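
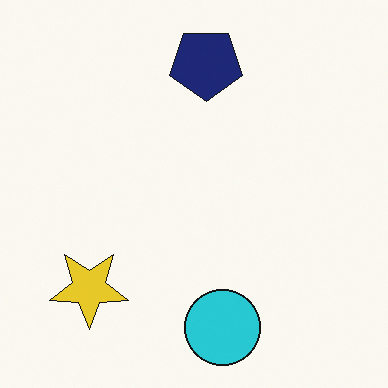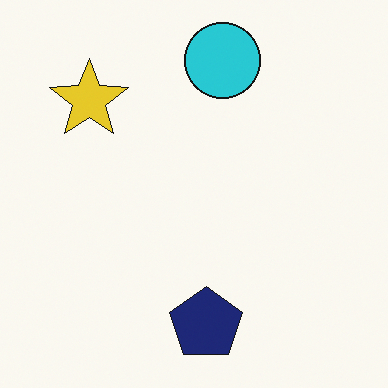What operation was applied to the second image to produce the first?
It was flipped vertically (top ↔ bottom).

The cyan circle is in the top of the second image and the bottom of the first — shapes on opposite sides of the horizontal midline have swapped in a mirror flip.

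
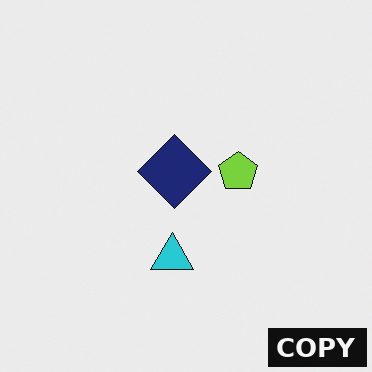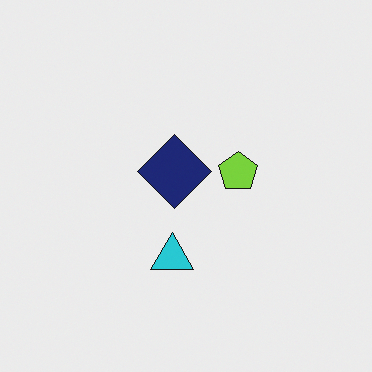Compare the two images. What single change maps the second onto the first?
It was watermarked with the text "COPY" in the lower-right corner.

A dark label reading "COPY" appears in the lower-right corner.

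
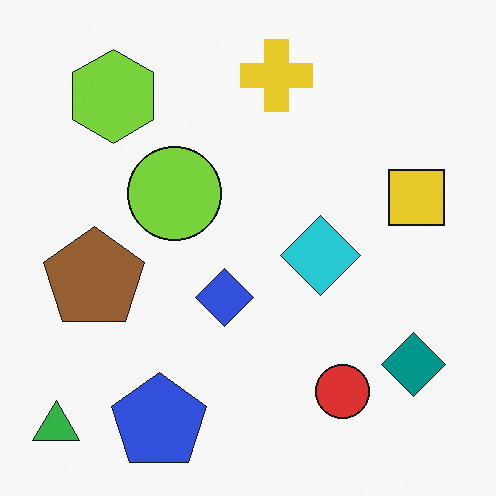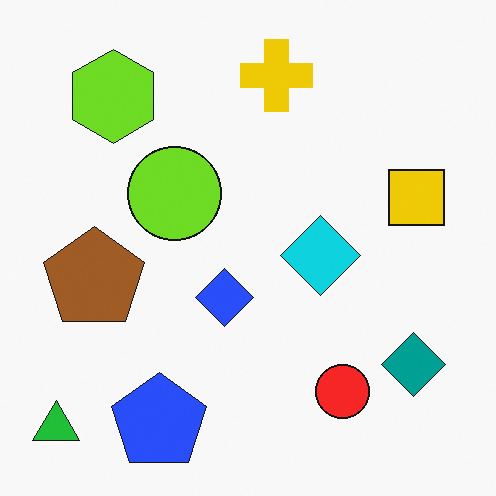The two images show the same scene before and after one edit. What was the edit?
The image was slightly oversaturated.

All colors are more vivid — a global saturation change.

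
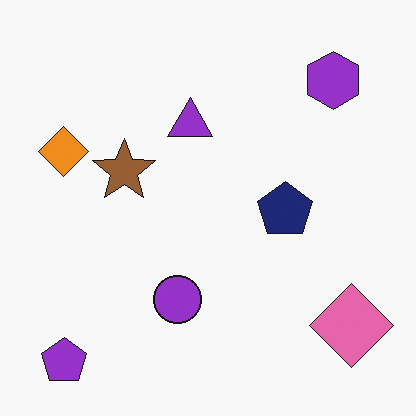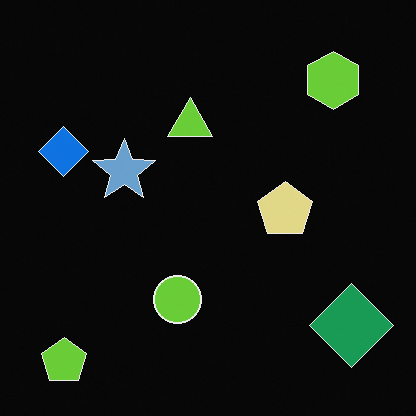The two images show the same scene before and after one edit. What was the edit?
Color-inverted (negative).

The light background has become dark and every shape's color is its complement — a photographic negative.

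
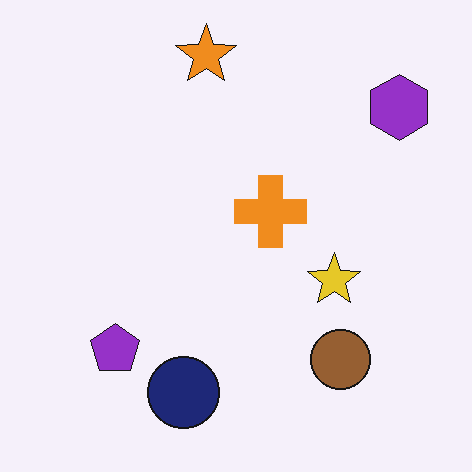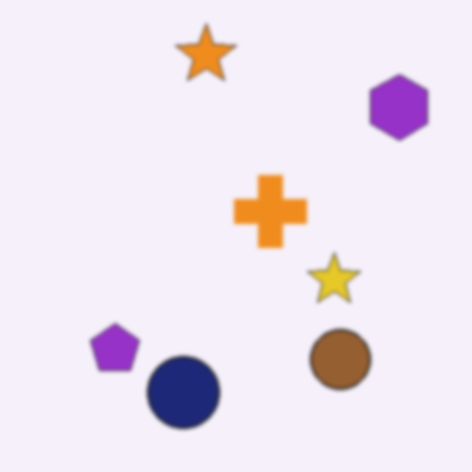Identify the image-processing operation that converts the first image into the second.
The transformation is: lightly blurred.

Shape edges and outlines are uniformly softened across the whole image.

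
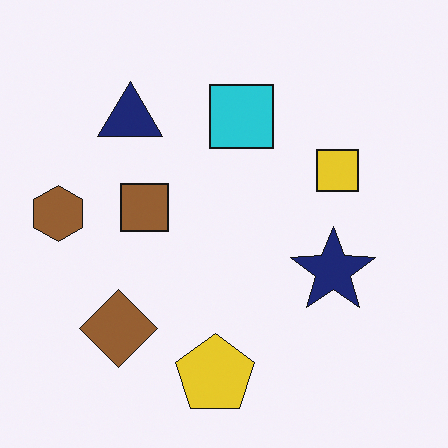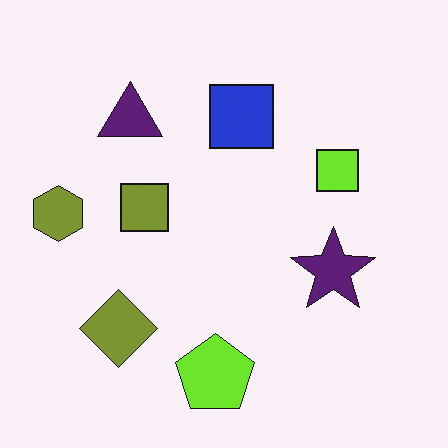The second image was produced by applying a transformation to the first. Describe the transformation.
This is the original image hue-shifted slightly.

Every shape's color has rotated by the same amount around the hue wheel — a uniform hue shift.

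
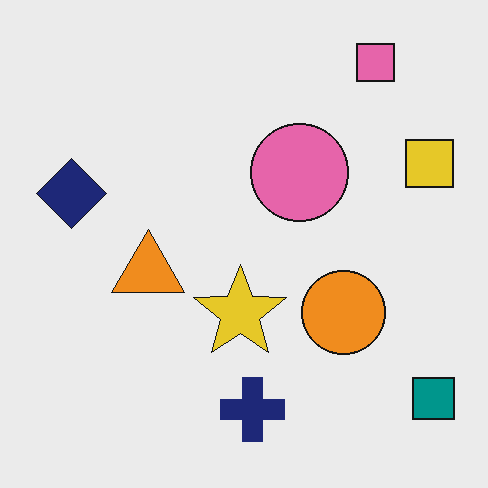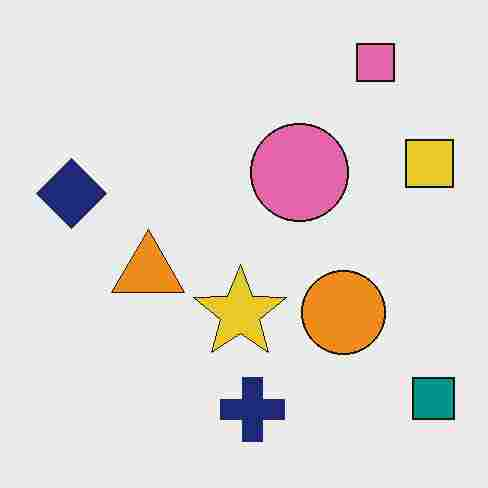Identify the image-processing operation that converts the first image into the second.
The image was degraded with heavy JPEG compression.

Blocky 8×8 compression artifacts appear around shape edges and the flat background shows ringing — characteristic JPEG degradation.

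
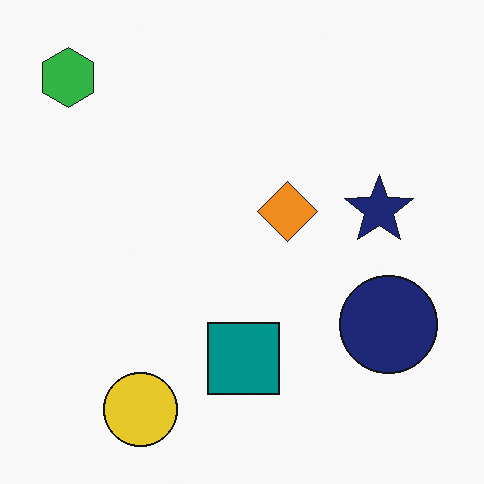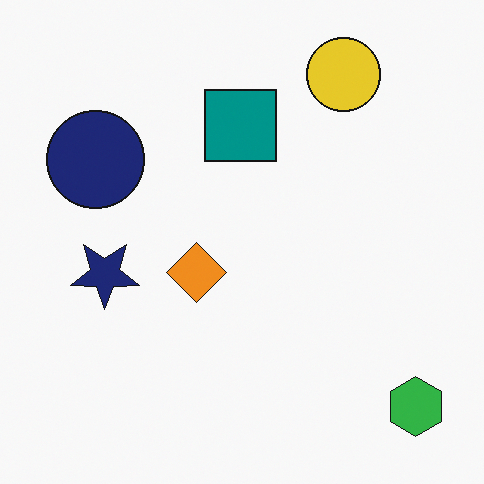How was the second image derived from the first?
It was rotated 180°.

The green hexagon sits in the top-left of the first image and the bottom-right of the second — consistent with a whole-image 180° rotation.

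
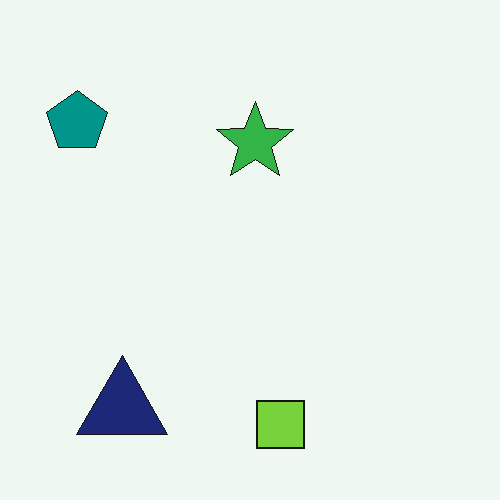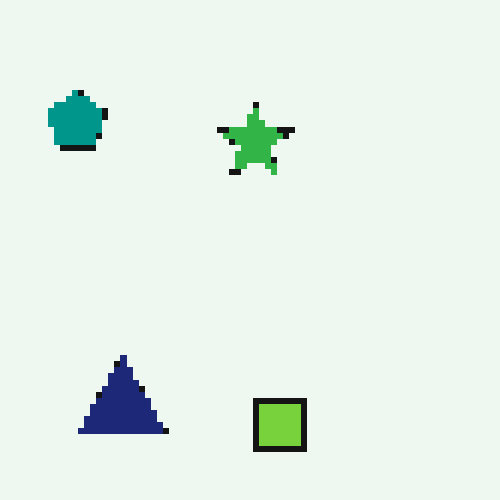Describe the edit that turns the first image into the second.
The transformation is: moderately pixelated.

Shapes are reduced to large square blocks; fine edges and outlines are lost — a downscale-then-upscale (mosaic) effect.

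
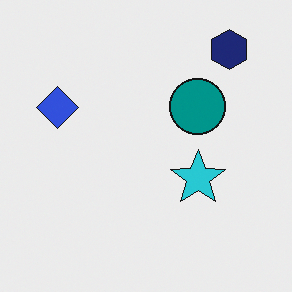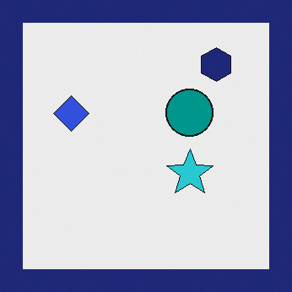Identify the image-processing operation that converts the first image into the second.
The second image is the first framed with a navy border.

A solid navy frame runs around the edge of the second image, with the content slightly shrunk inside it.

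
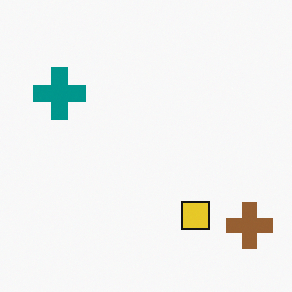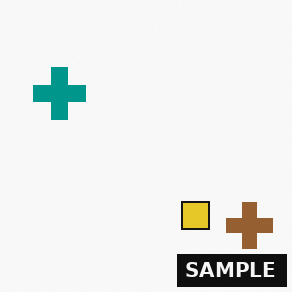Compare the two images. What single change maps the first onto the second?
It was watermarked with the text "SAMPLE" in the lower-right corner.

A dark label reading "SAMPLE" appears in the lower-right corner.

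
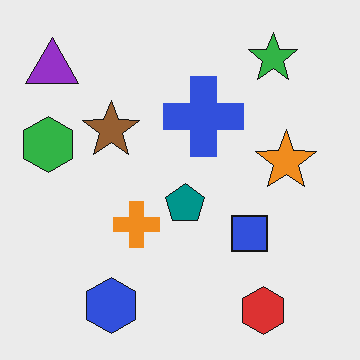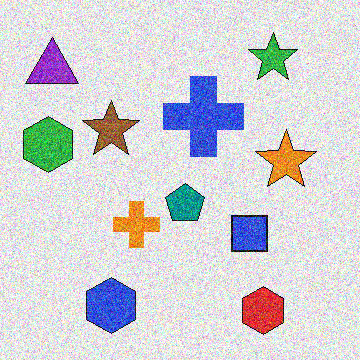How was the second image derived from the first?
The second image is the first degraded with strong gaussian noise.

Random speckle covers the whole image, including the flat background.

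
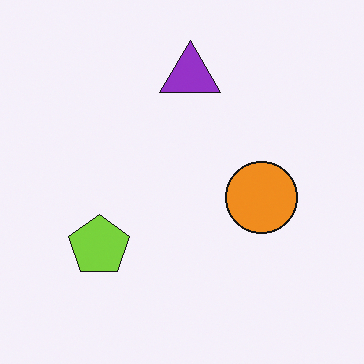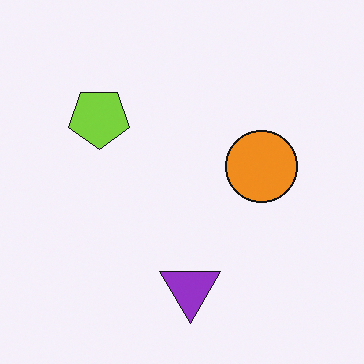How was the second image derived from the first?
The transformation is: flipped vertically (top ↔ bottom).

The purple triangle is in the top of the first image and the bottom of the second — shapes on opposite sides of the horizontal midline have swapped in a mirror flip.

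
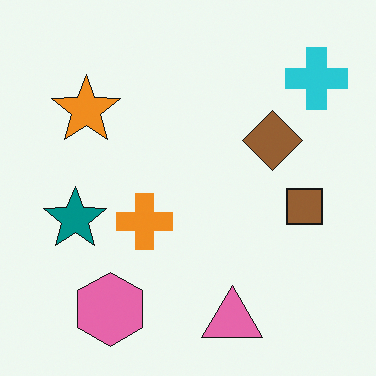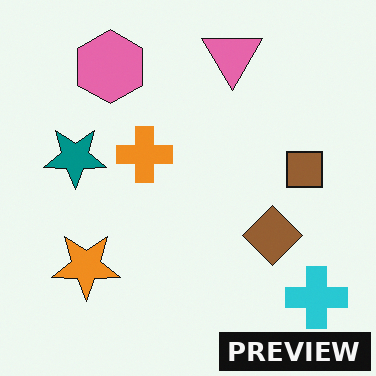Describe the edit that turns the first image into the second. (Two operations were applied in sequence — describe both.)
This is the original image flipped vertically (top ↔ bottom), then watermarked with the text "PREVIEW" in the lower-right corner.

The pink triangle is in the bottom of the first image and the top of the second — shapes on opposite sides of the horizontal midline have swapped in a mirror flip. A dark label reading "PREVIEW" appears in the lower-right corner.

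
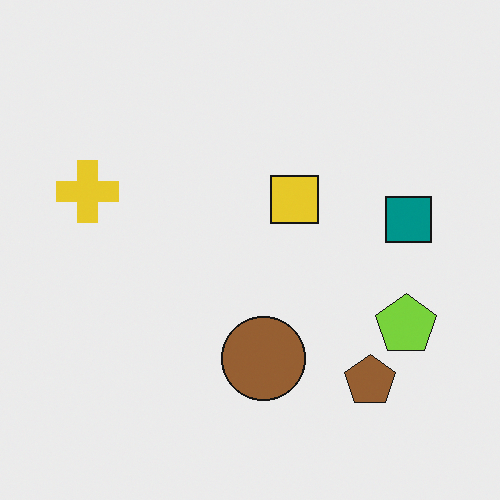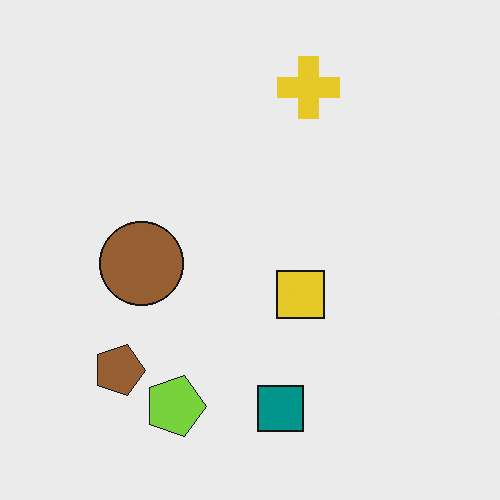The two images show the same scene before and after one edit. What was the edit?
The image was rotated 90° clockwise.

The brown pentagon sits in the bottom-right of the first image and the bottom-left of the second — consistent with a whole-image 90° clockwise rotation.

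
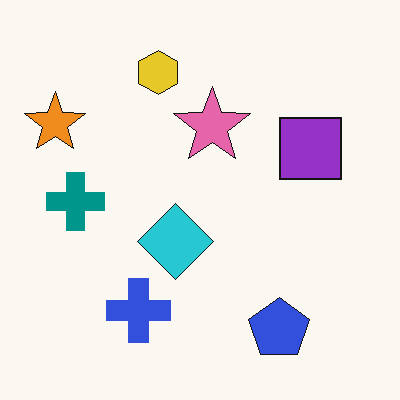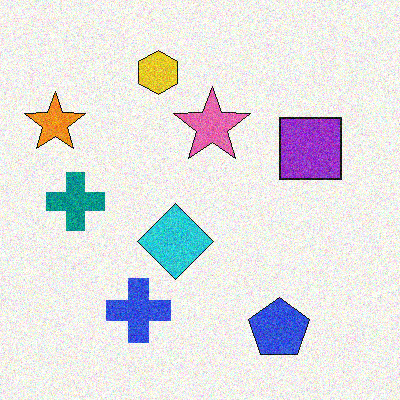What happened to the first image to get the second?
This is the original image degraded with visible gaussian noise.

Random speckle covers the whole image, including the flat background.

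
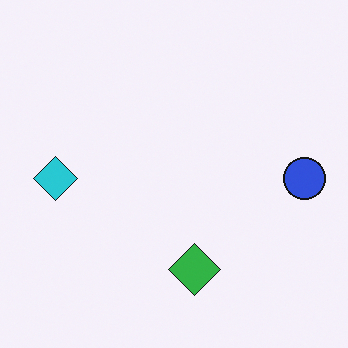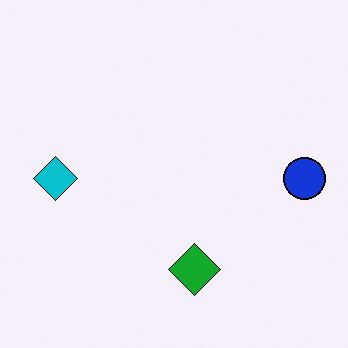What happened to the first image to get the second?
Given slightly increased contrast.

Tones are pushed away from mid-grey across the whole image — a global contrast change.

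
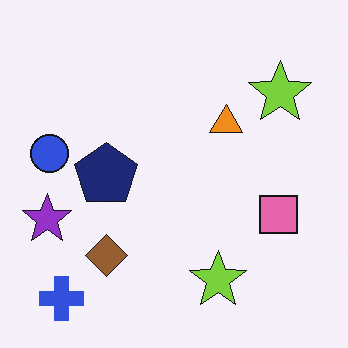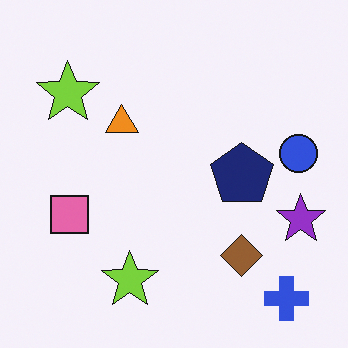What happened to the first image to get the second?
The second image is the first flipped horizontally (left ↔ right).

The purple star is in the left of the first image and the right of the second — shapes on opposite sides of the vertical midline have swapped in a mirror flip.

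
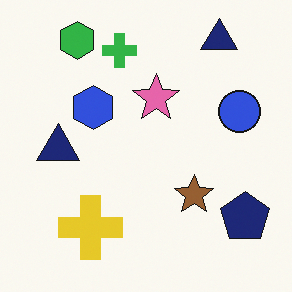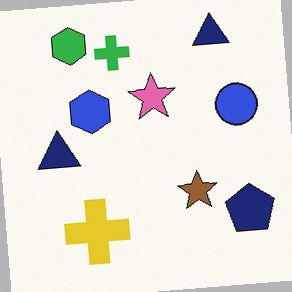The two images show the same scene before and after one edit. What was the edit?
The second image is the first rotated counter-clockwise by a slight angle.

Every shape is tilted by the same angle and the image corners show triangular fill wedges — a whole-image rotation by a non-right angle.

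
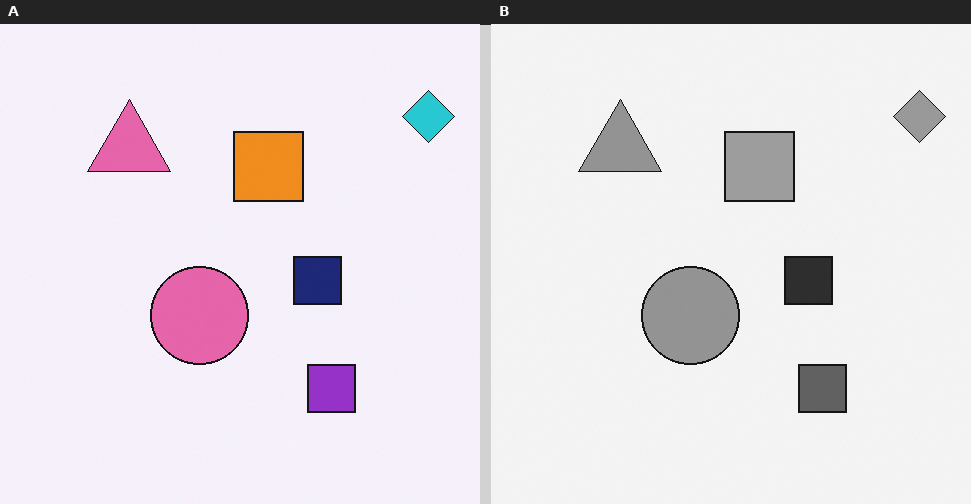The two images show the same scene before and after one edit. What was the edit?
The right (B) image is the left (A) converted to grayscale.

All color is removed — every shape is now a shade of grey.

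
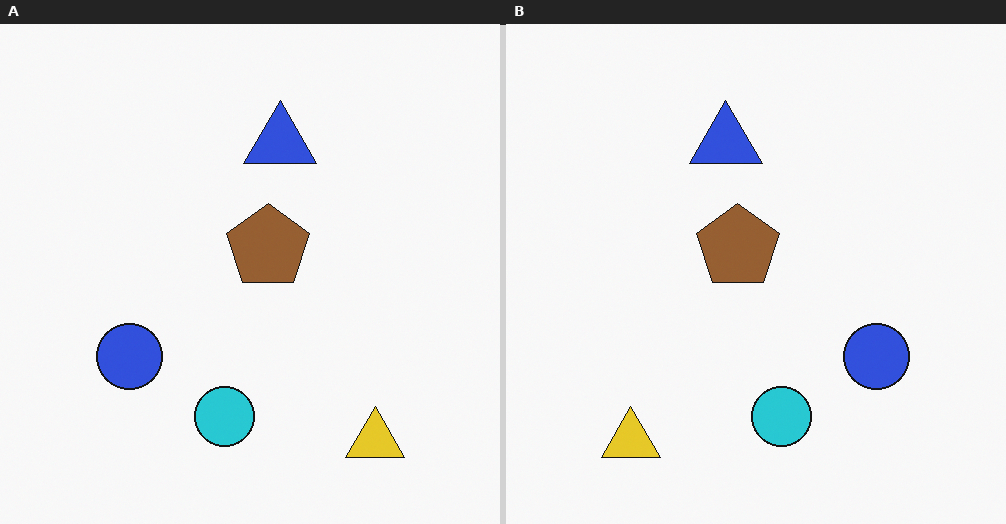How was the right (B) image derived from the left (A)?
The right (B) image is the left (A) flipped horizontally (left ↔ right).

The yellow triangle is in the bottom-right of the left (A) image and the bottom-left of the right (B) — shapes on opposite sides of the vertical midline have swapped in a mirror flip.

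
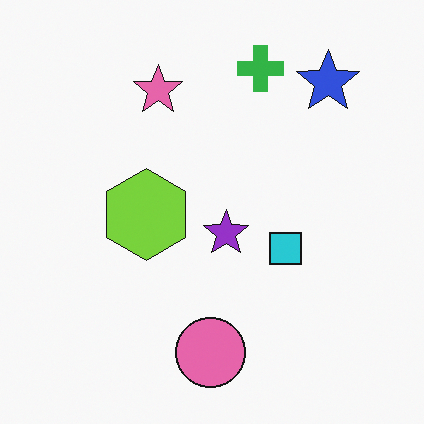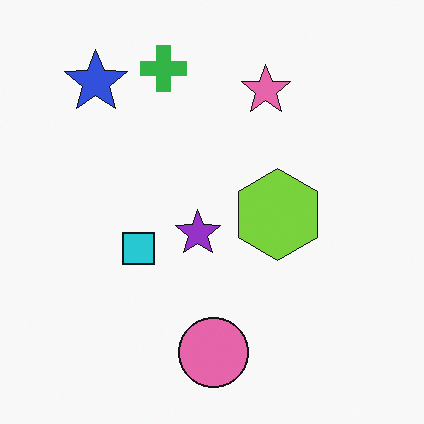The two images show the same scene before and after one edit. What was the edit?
The transformation is: flipped horizontally (left ↔ right).

The blue star is in the top-right of the first image and the top-left of the second — shapes on opposite sides of the vertical midline have swapped in a mirror flip.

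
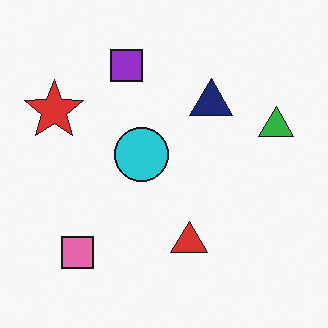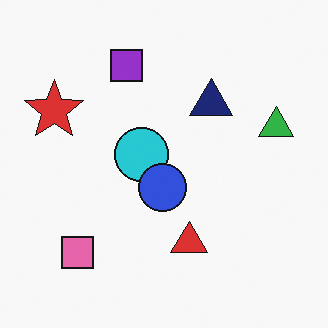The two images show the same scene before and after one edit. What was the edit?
It was overlaid with an additional blue circle.

A blue circle appears in the second image that is absent from the first.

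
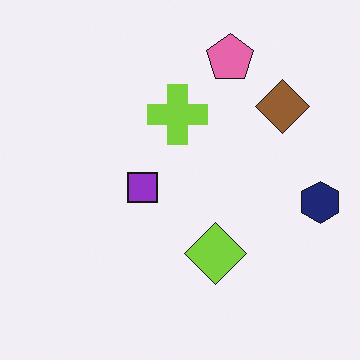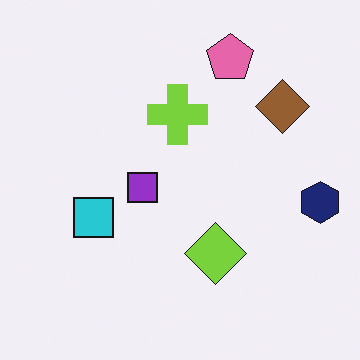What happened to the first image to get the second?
The image was overlaid with an additional cyan square.

A cyan square appears in the second image that is absent from the first.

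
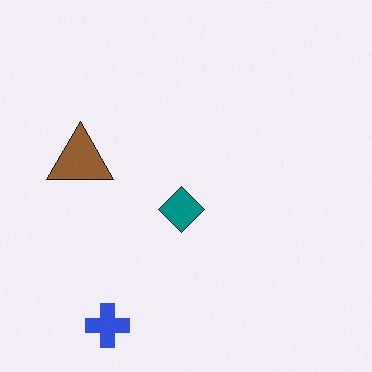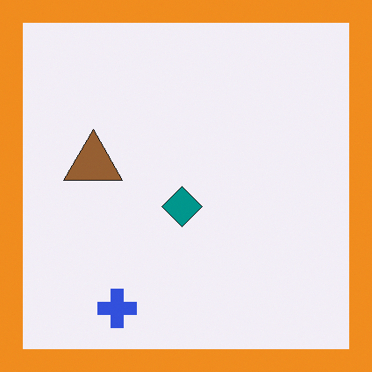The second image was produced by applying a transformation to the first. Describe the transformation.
It was framed with a orange border.

A solid orange frame runs around the edge of the second image, with the content slightly shrunk inside it.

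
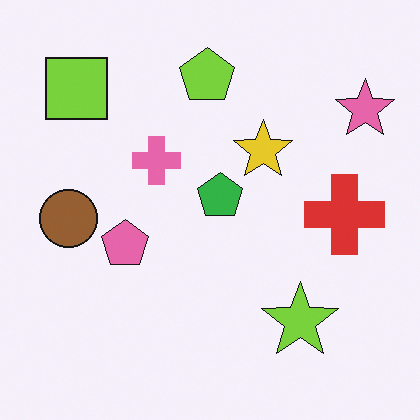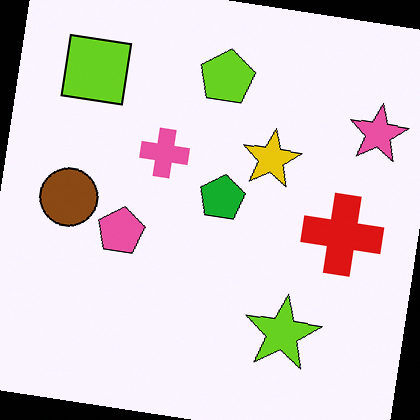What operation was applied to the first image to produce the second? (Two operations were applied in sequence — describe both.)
Rotated clockwise by a few degrees, then given slightly increased contrast.

Every shape is tilted by the same angle and the image corners show triangular fill wedges — a whole-image rotation by a non-right angle. Tones are pushed away from mid-grey across the whole image — a global contrast change.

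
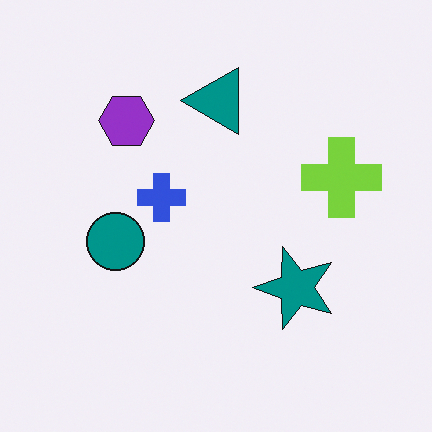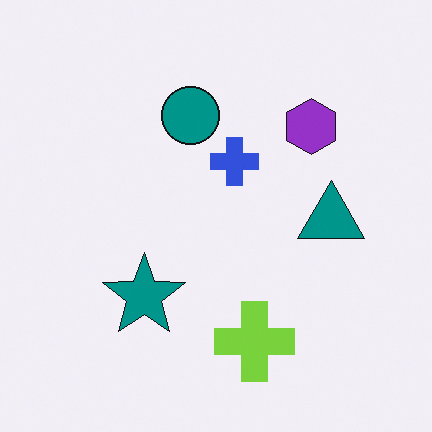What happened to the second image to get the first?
The image was rotated 90° counter-clockwise.

The purple hexagon sits in the top-right of the second image and the top-left of the first — consistent with a whole-image 90° counter-clockwise rotation.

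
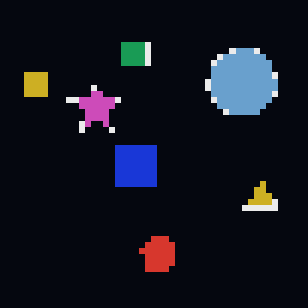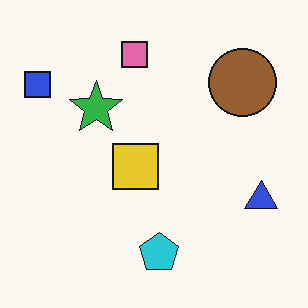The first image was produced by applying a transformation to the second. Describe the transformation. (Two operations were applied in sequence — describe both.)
This is the original image color-inverted (negative), then moderately pixelated.

The light background has become dark and every shape's color is its complement — a photographic negative. Shapes are reduced to large square blocks; fine edges and outlines are lost — a downscale-then-upscale (mosaic) effect.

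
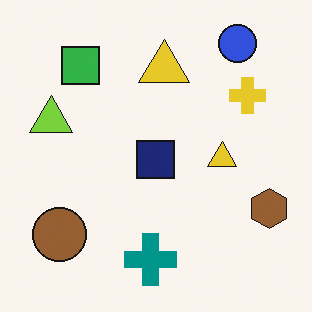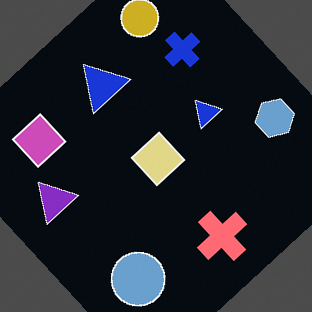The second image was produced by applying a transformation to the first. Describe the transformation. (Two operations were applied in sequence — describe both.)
This is the original image rotated counter-clockwise by a large amount — several tens of degrees, then color-inverted (negative).

Every shape is tilted by the same angle and the image corners show triangular fill wedges — a whole-image rotation by a non-right angle. The light background has become dark and every shape's color is its complement — a photographic negative.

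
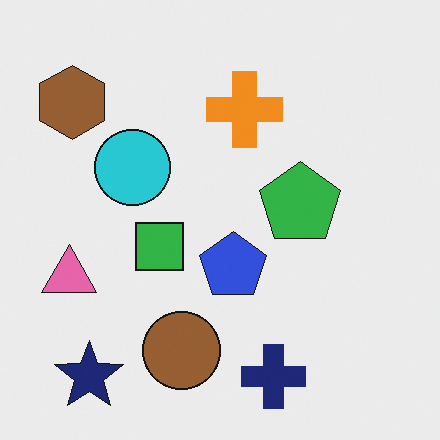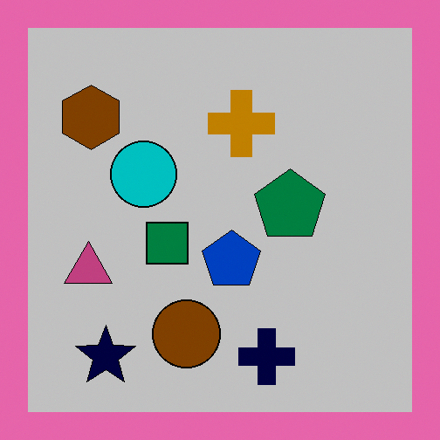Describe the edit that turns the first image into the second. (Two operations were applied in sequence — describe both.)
The image was heavily posterized to just a handful of flat colors, then framed with a pink border.

Each flat color has snapped to a coarser quantized level — most visibly, the near-white background has dropped to a flat grey. A solid pink frame runs around the edge of the second image, with the content slightly shrunk inside it.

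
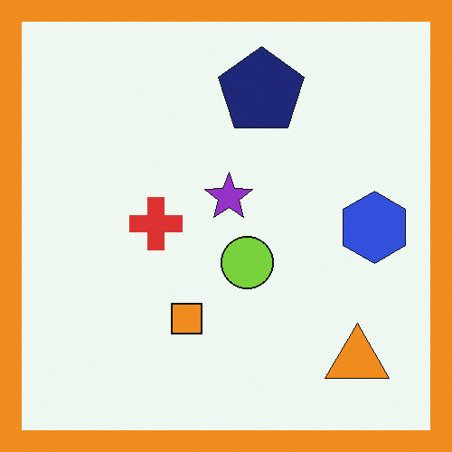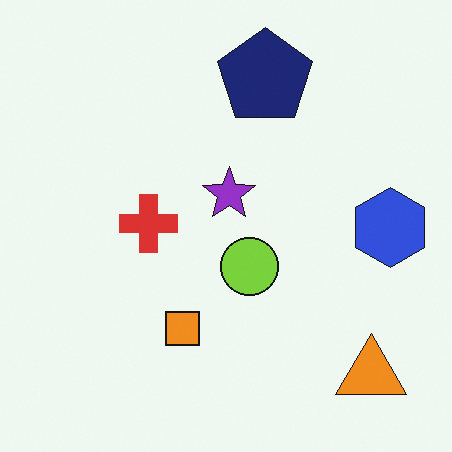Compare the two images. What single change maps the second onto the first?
The image was framed with a orange border.

A solid orange frame runs around the edge of the first image, with the content slightly shrunk inside it.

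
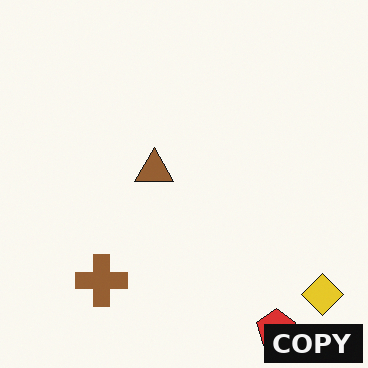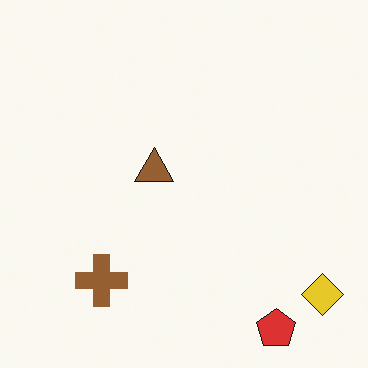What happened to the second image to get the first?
The first image is the second watermarked with the text "COPY" in the lower-right corner.

A dark label reading "COPY" appears in the lower-right corner.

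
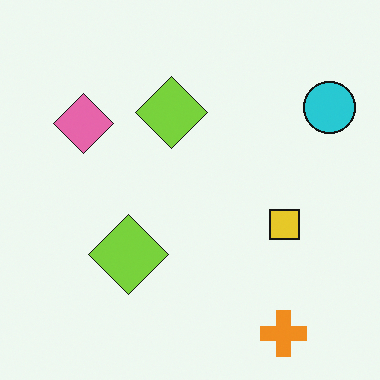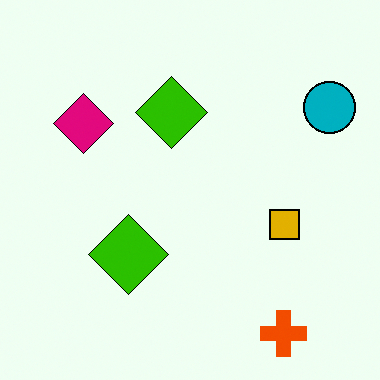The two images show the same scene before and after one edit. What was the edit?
Given much higher contrast.

Tones are pushed away from mid-grey across the whole image — a global contrast change.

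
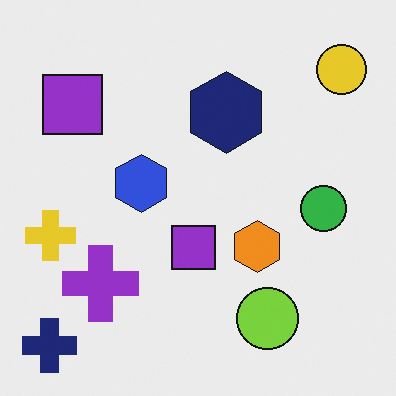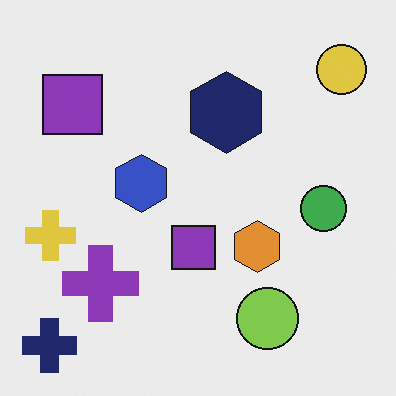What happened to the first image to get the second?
Slightly desaturated.

All colors are more muted and greyish — a global saturation change.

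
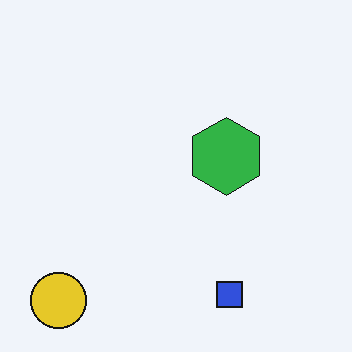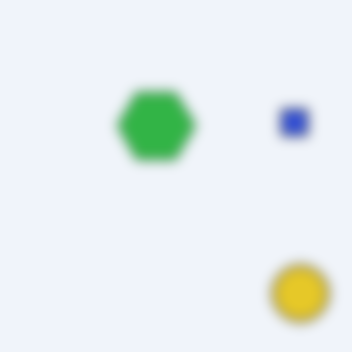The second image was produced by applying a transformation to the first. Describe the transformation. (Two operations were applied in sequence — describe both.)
It was strongly gaussian-blurred, then rotated 90° counter-clockwise.

Shape edges and outlines are uniformly softened across the whole image. The yellow circle sits in the bottom-left of the first image and the bottom-right of the second — consistent with a whole-image 90° counter-clockwise rotation.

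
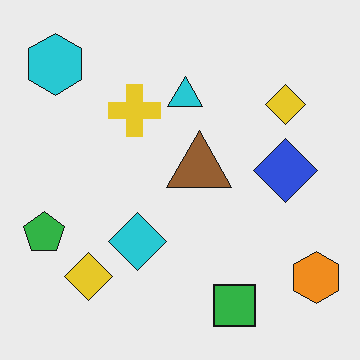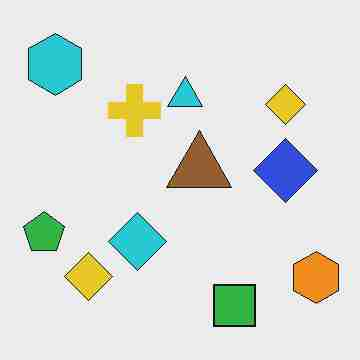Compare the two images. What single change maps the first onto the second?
The image was heavily JPEG-compressed with obvious blocking artifacts.

Blocky 8×8 compression artifacts appear around shape edges and the flat background shows ringing — characteristic JPEG degradation.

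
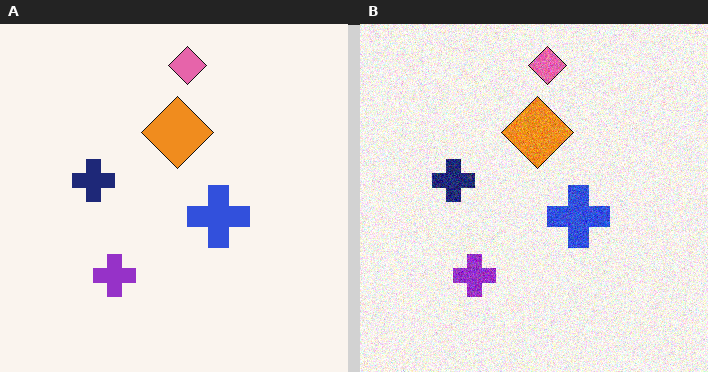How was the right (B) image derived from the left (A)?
The right (B) image is the left (A) degraded with visible gaussian noise.

Random speckle covers the whole image, including the flat background.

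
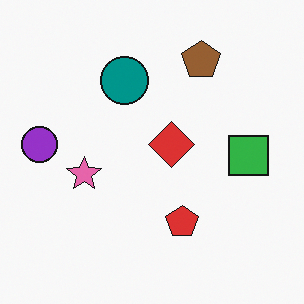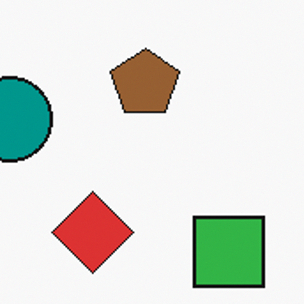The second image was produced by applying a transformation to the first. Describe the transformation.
It was cropped to a noticeably smaller region and rescaled.

The visible shapes are larger and the field of view is narrower; shapes near the original edges may be partly or wholly outside the frame — a crop-and-rescale.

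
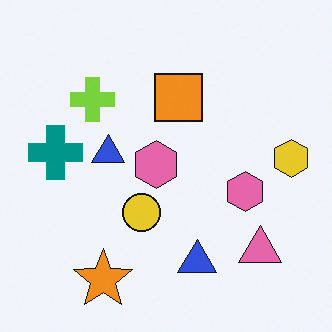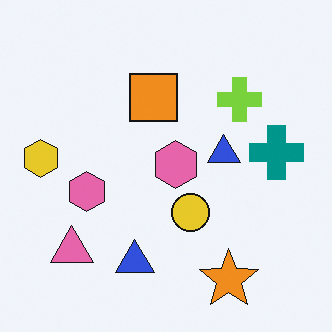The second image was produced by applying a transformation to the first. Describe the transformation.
Flipped horizontally (left ↔ right).

The yellow hexagon is in the right of the first image and the left of the second — shapes on opposite sides of the vertical midline have swapped in a mirror flip.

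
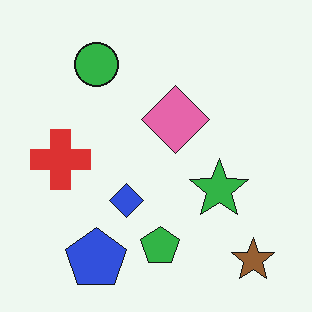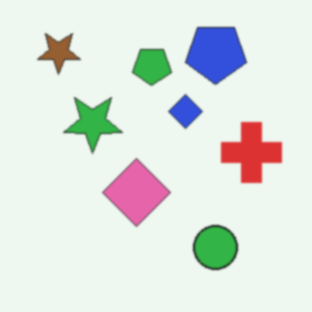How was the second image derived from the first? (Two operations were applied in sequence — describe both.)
The transformation is: rotated 180°, then slightly softened.

The brown star sits in the bottom-right of the first image and the top-left of the second — consistent with a whole-image 180° rotation. Shape edges and outlines are uniformly softened across the whole image.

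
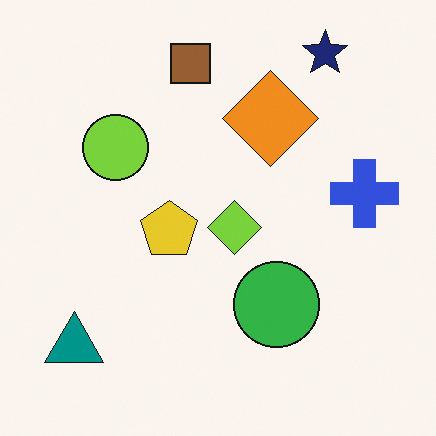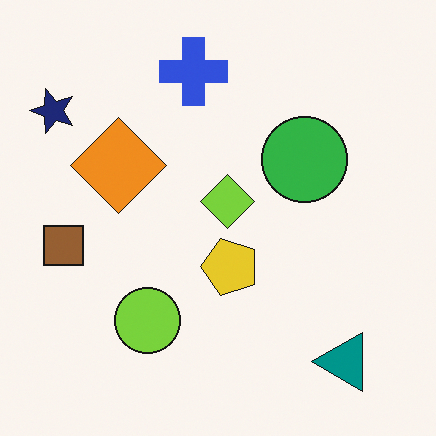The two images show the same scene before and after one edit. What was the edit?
The second image is the first rotated 90° counter-clockwise.

The navy star sits in the top-right of the first image and the top-left of the second — consistent with a whole-image 90° counter-clockwise rotation.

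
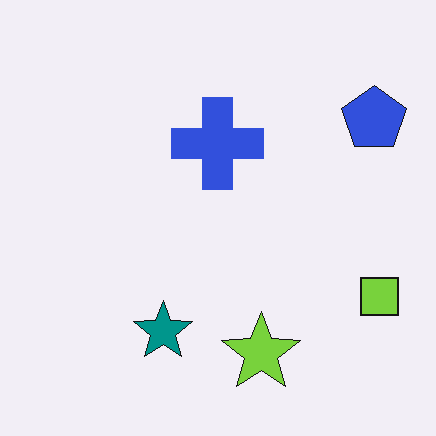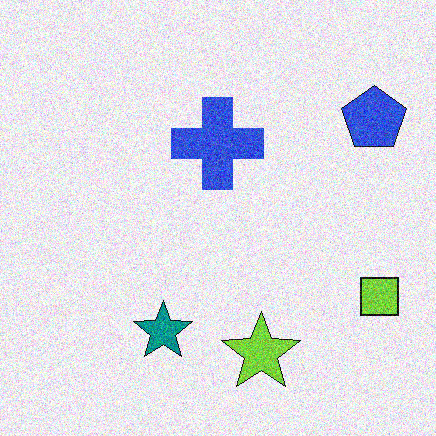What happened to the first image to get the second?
The second image is the first degraded with moderate additive noise.

Random speckle covers the whole image, including the flat background.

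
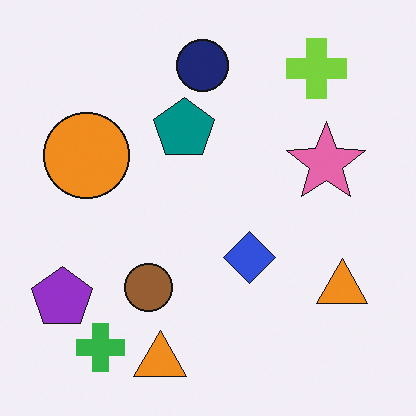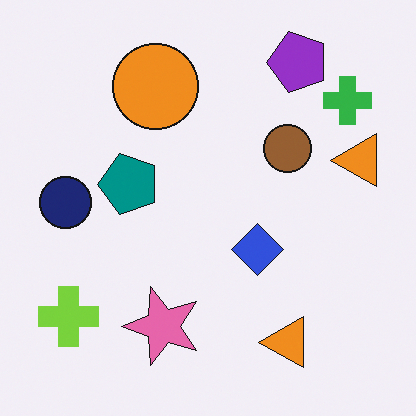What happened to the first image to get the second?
It was transposed (reflected across the top-left ↔ bottom-right diagonal).

Shapes have swapped their row and column positions — what was in the top-right is now in the bottom-left — a diagonal reflection.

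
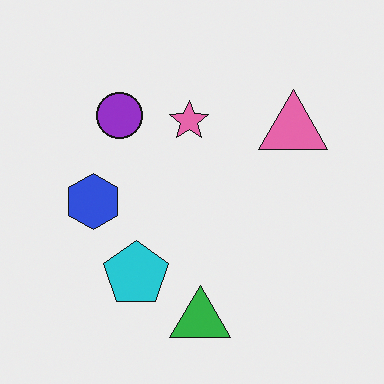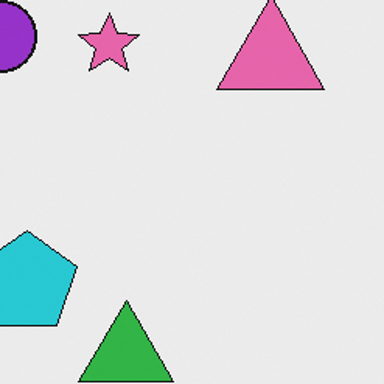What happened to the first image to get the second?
The image was cropped to a modestly smaller region and rescaled.

The visible shapes are larger and the field of view is narrower; shapes near the original edges may be partly or wholly outside the frame — a crop-and-rescale.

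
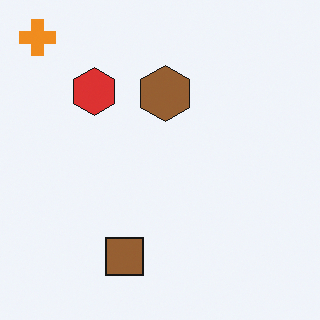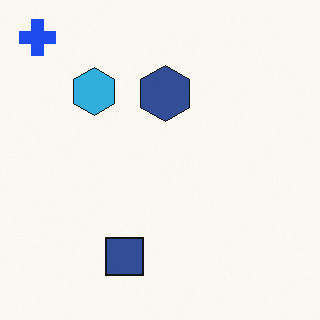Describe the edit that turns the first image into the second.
The second image is the first hue-shifted by a large amount.

Every shape's color has rotated by the same amount around the hue wheel — a uniform hue shift.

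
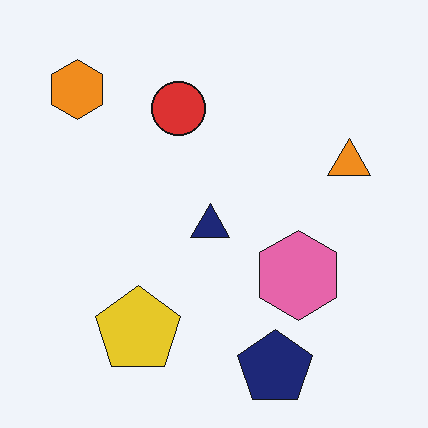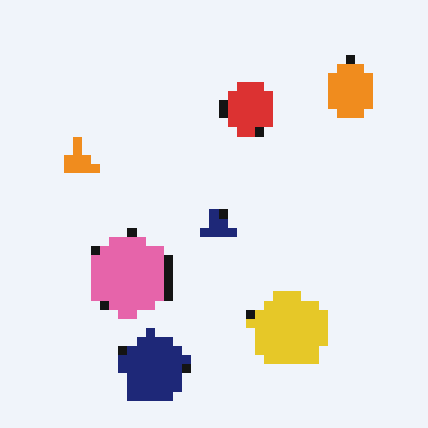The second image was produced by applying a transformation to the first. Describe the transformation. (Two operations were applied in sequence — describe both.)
It was flipped horizontally (left ↔ right), then heavily pixelated into large blocks.

The orange hexagon is in the top-left of the first image and the top-right of the second — shapes on opposite sides of the vertical midline have swapped in a mirror flip. Shapes are reduced to large square blocks; fine edges and outlines are lost — a downscale-then-upscale (mosaic) effect.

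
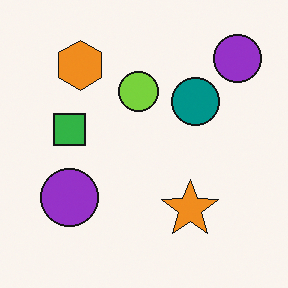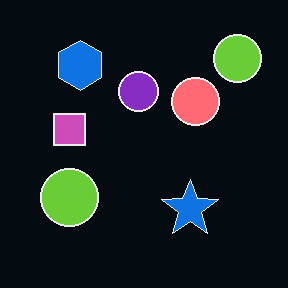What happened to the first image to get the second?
It was color-inverted (negative).

The light background has become dark and every shape's color is its complement — a photographic negative.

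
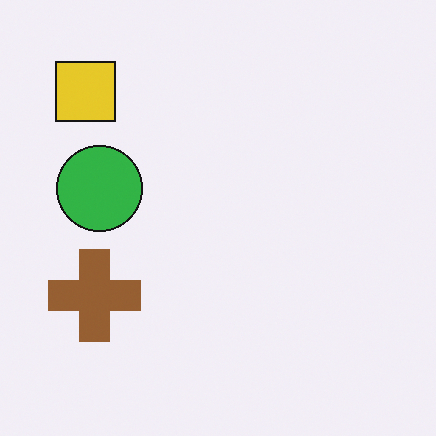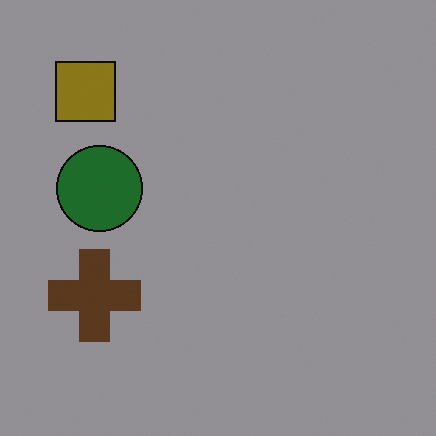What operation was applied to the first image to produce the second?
The second image is the first noticeably darkened.

Every pixel — background and shapes alike — is uniformly darkened.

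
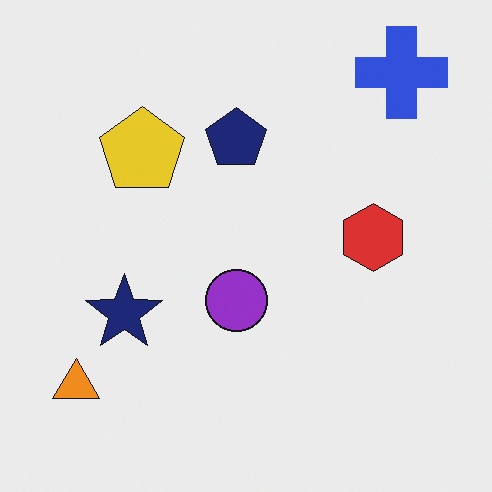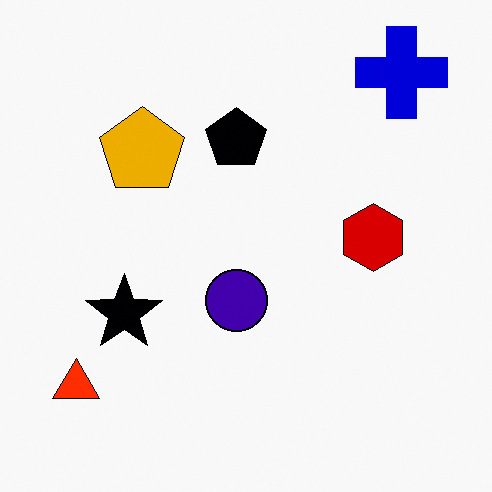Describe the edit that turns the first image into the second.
It was boosted in contrast.

Tones are pushed away from mid-grey across the whole image — a global contrast change.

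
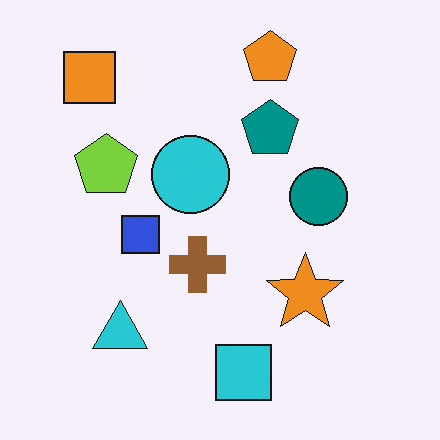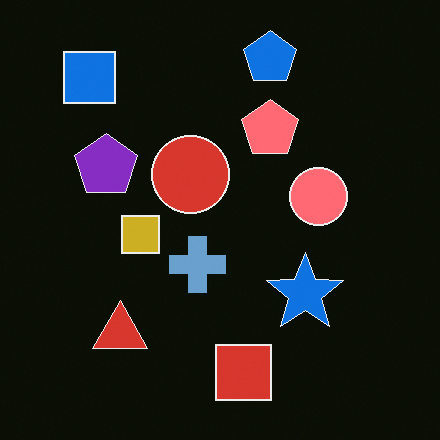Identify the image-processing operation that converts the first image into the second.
This is the original image color-inverted (negative).

The light background has become dark and every shape's color is its complement — a photographic negative.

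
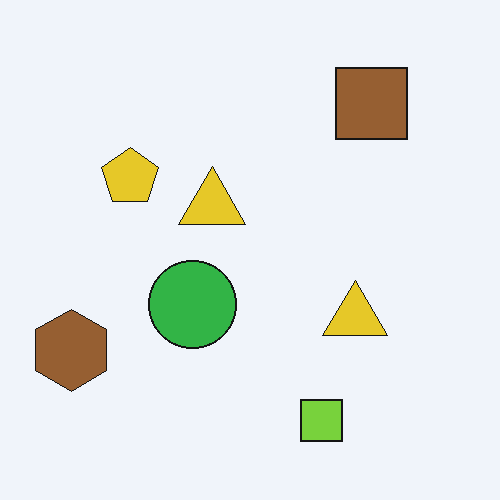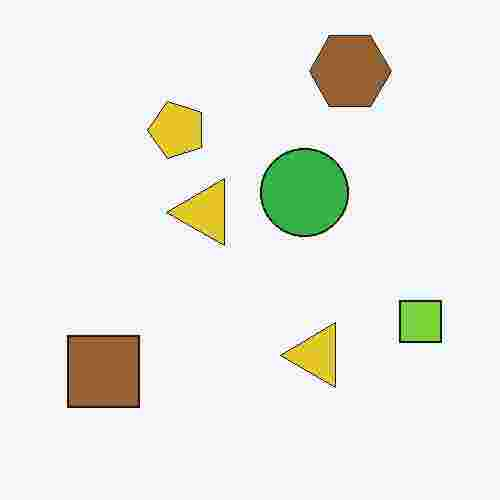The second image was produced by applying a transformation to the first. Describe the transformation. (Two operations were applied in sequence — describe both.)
This is the original image transposed (reflected across the top-left ↔ bottom-right diagonal), then heavily JPEG-compressed with obvious blocking artifacts.

Shapes have swapped their row and column positions — what was in the top-right is now in the bottom-left — a diagonal reflection. Blocky 8×8 compression artifacts appear around shape edges and the flat background shows ringing — characteristic JPEG degradation.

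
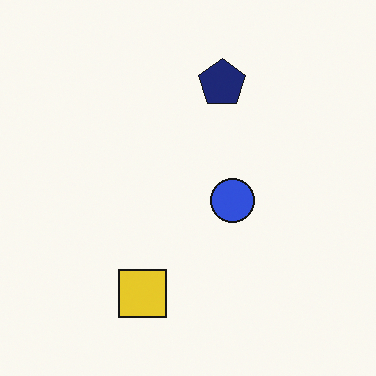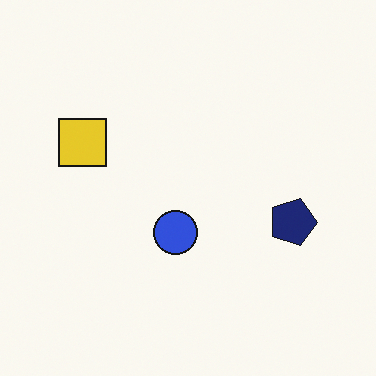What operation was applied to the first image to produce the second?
The transformation is: rotated 90° clockwise.

The yellow square sits in the bottom of the first image and the left of the second — consistent with a whole-image 90° clockwise rotation.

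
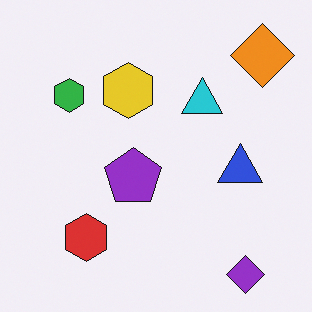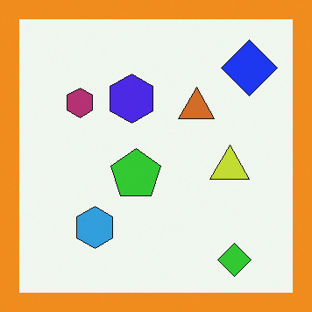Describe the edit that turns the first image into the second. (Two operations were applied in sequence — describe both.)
It was hue-shifted through roughly half the color wheel, then framed with a orange border.

Every shape's color has rotated by the same amount around the hue wheel — a uniform hue shift. A solid orange frame runs around the edge of the second image, with the content slightly shrunk inside it.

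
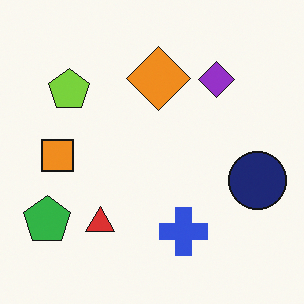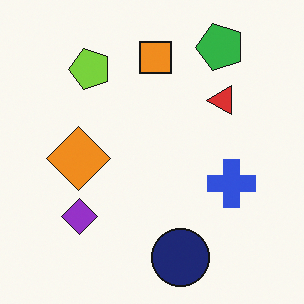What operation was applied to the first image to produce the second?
The second image is the first transposed (reflected across the top-left ↔ bottom-right diagonal).

Shapes have swapped their row and column positions — what was in the top-right is now in the bottom-left — a diagonal reflection.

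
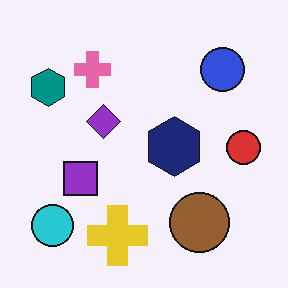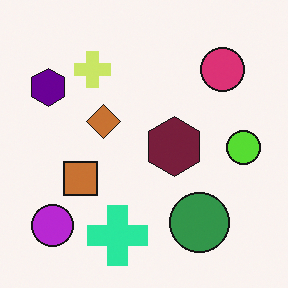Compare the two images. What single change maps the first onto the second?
This is the original image hue-shifted noticeably.

Every shape's color has rotated by the same amount around the hue wheel — a uniform hue shift.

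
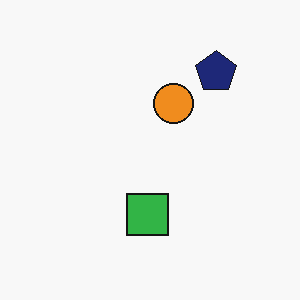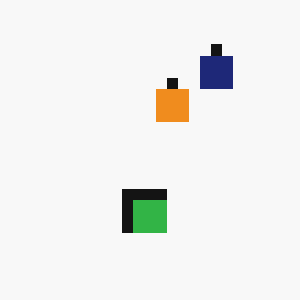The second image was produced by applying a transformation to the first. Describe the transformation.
The image was coarsely pixelated.

Shapes are reduced to large square blocks; fine edges and outlines are lost — a downscale-then-upscale (mosaic) effect.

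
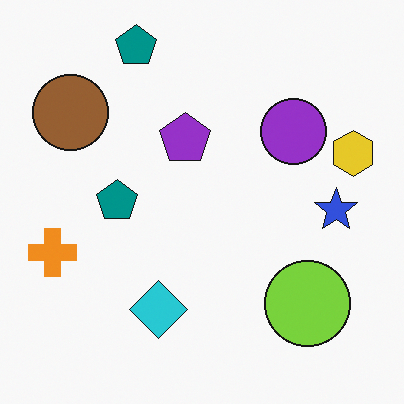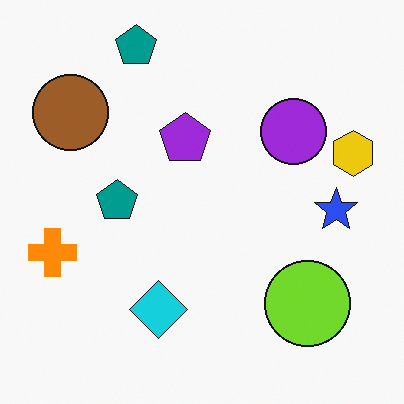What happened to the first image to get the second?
The second image is the first slightly oversaturated.

All colors are more vivid — a global saturation change.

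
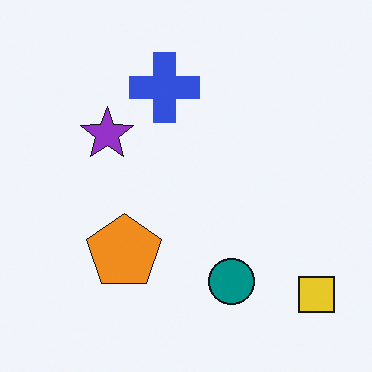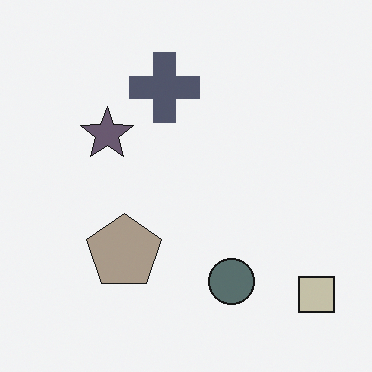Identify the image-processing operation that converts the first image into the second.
Heavily desaturated.

All colors are more muted and greyish — a global saturation change.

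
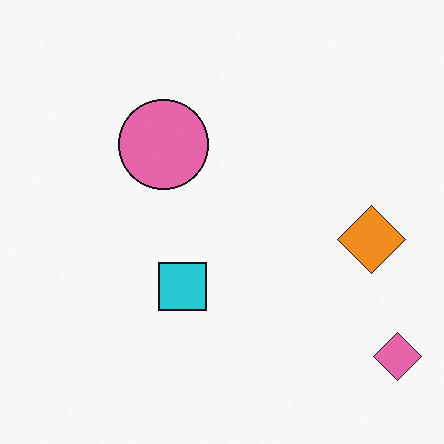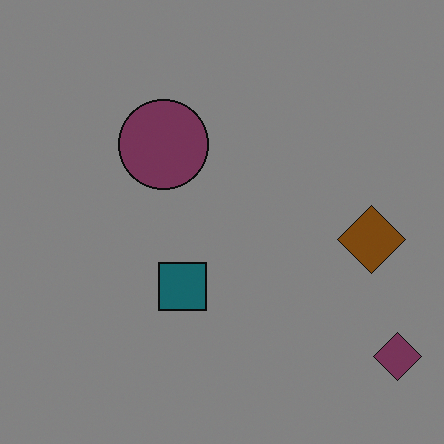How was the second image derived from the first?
The transformation is: noticeably darkened.

Every pixel — background and shapes alike — is uniformly darkened.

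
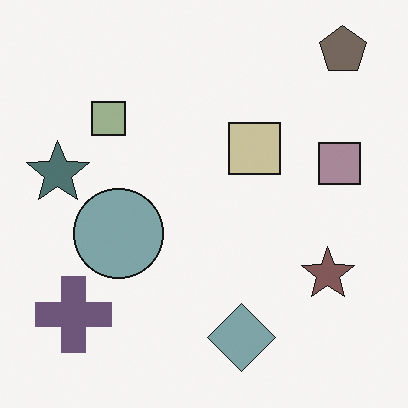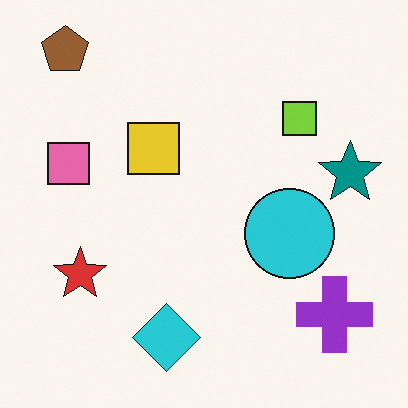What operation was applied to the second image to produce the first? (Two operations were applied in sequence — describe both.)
It was flipped horizontally (left ↔ right), then made much more muted (saturation change).

The teal star is in the right of the second image and the left of the first — shapes on opposite sides of the vertical midline have swapped in a mirror flip. All colors are more muted and greyish — a global saturation change.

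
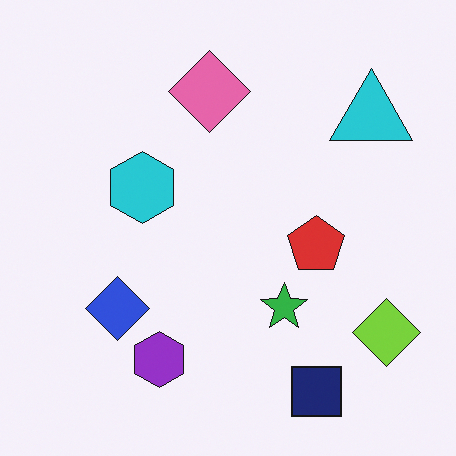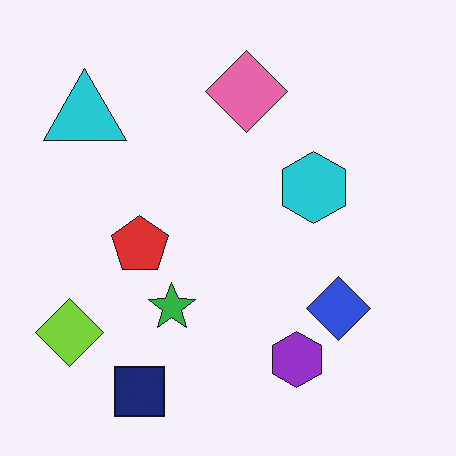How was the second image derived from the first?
The image was flipped horizontally (left ↔ right).

The lime diamond is in the bottom-right of the first image and the bottom-left of the second — shapes on opposite sides of the vertical midline have swapped in a mirror flip.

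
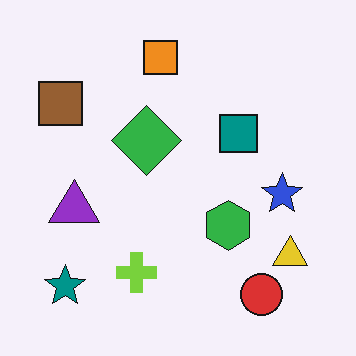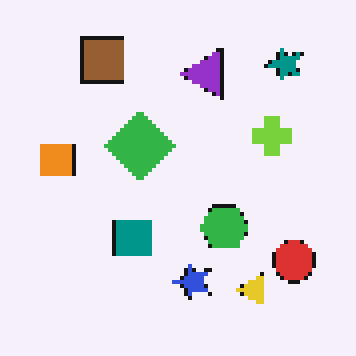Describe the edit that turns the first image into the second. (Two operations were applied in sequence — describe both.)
The image was transposed (reflected across the top-left ↔ bottom-right diagonal), then mildly pixelated.

Shapes have swapped their row and column positions — what was in the top-right is now in the bottom-left — a diagonal reflection. Shapes are reduced to large square blocks; fine edges and outlines are lost — a downscale-then-upscale (mosaic) effect.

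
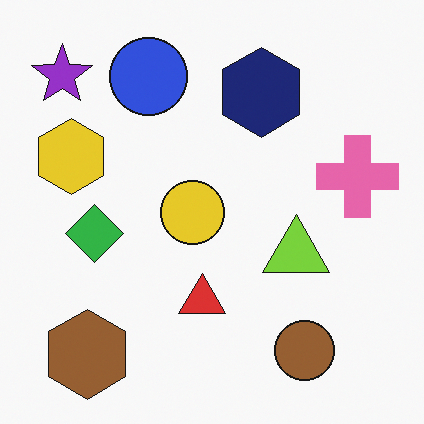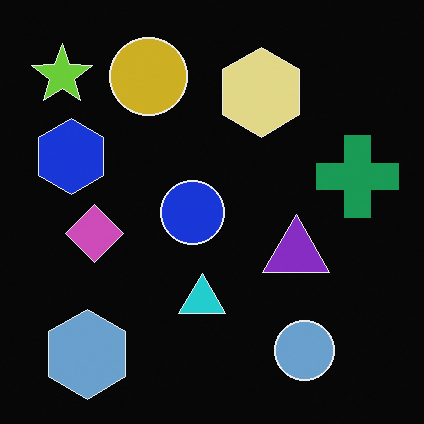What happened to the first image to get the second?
This is the original image color-inverted (negative).

The light background has become dark and every shape's color is its complement — a photographic negative.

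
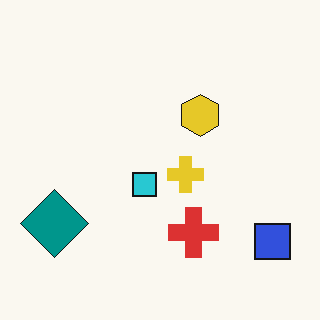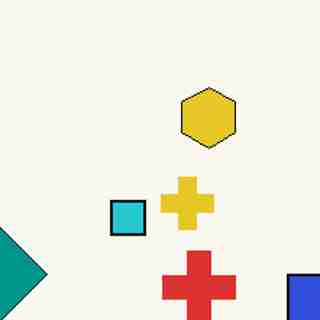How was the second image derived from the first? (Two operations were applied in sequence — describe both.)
This is the original image cropped slightly and scaled back up, then heavily JPEG-compressed with obvious blocking artifacts.

The visible shapes are larger and the field of view is narrower; shapes near the original edges may be partly or wholly outside the frame — a crop-and-rescale. Blocky 8×8 compression artifacts appear around shape edges and the flat background shows ringing — characteristic JPEG degradation.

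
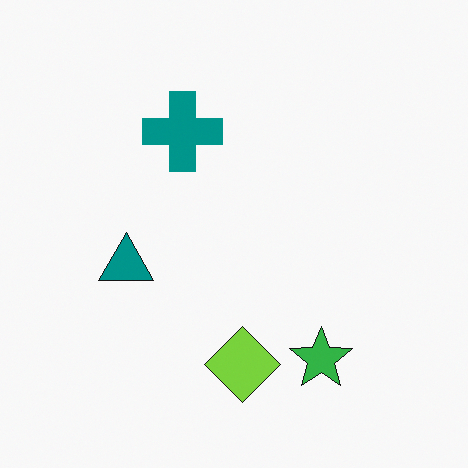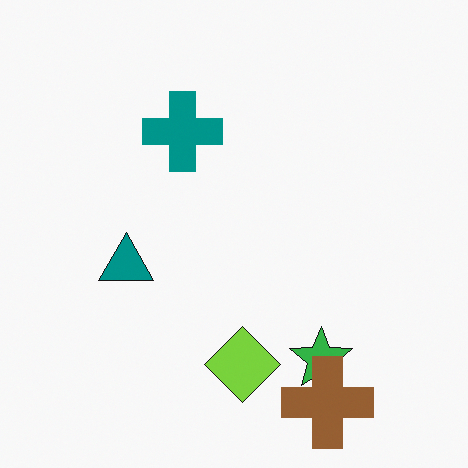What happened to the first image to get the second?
It was overlaid with an additional brown cross.

A brown cross appears in the second image that is absent from the first.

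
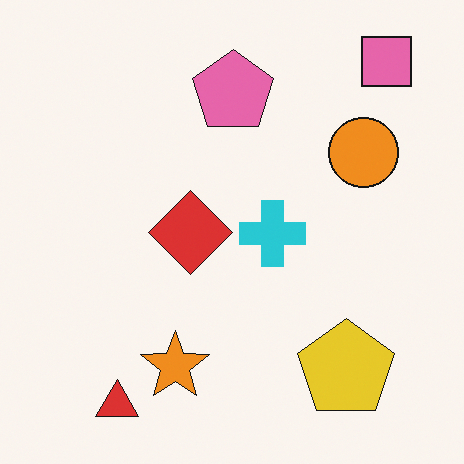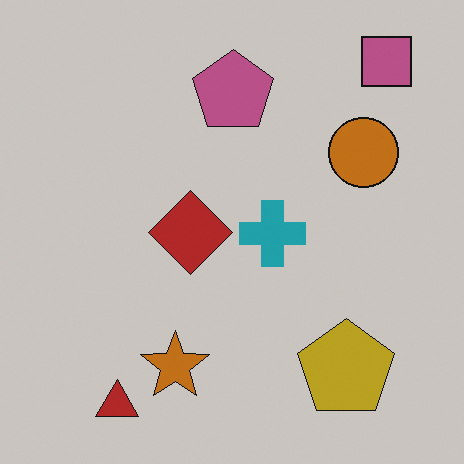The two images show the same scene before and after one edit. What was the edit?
It was slightly darkened.

Every pixel — background and shapes alike — is uniformly darkened.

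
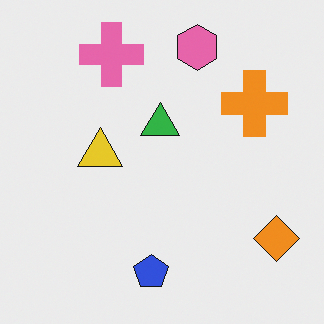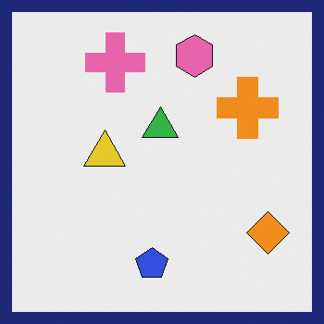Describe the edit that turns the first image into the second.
This is the original image framed with a navy border.

A solid navy frame runs around the edge of the second image, with the content slightly shrunk inside it.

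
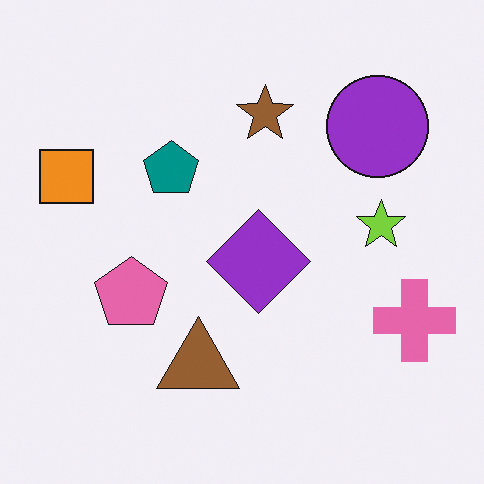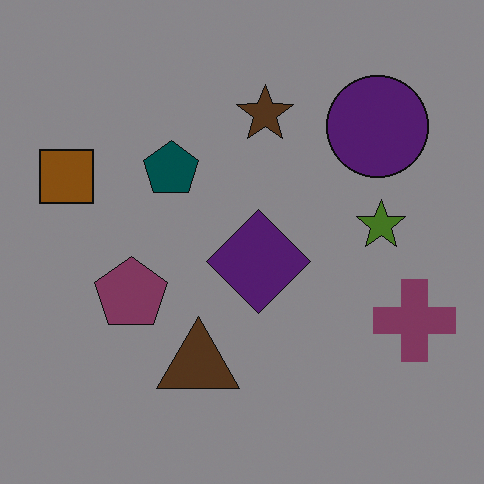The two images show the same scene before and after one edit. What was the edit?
Noticeably darkened.

Every pixel — background and shapes alike — is uniformly darkened.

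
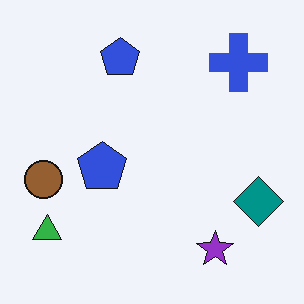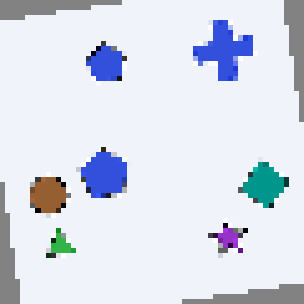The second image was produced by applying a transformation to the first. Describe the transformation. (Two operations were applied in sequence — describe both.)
It was rotated counter-clockwise by a slight angle, then lightly pixelated (a mild mosaic effect).

Every shape is tilted by the same angle and the image corners show triangular fill wedges — a whole-image rotation by a non-right angle. Shapes are reduced to large square blocks; fine edges and outlines are lost — a downscale-then-upscale (mosaic) effect.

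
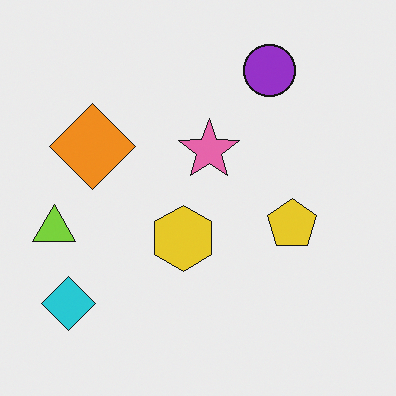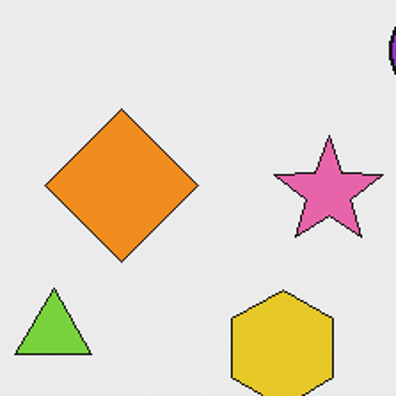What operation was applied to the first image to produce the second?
The image was cropped tightly and scaled back up.

The visible shapes are larger and the field of view is narrower; shapes near the original edges may be partly or wholly outside the frame — a crop-and-rescale.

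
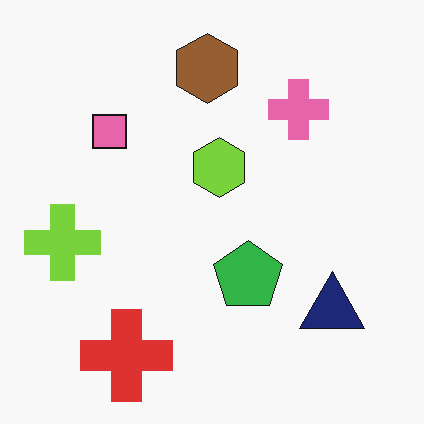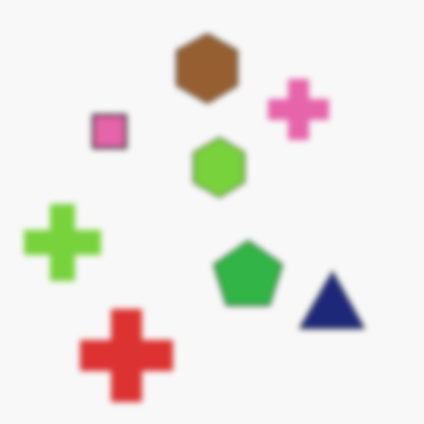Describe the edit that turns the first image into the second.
The second image is the first moderately blurred.

Shape edges and outlines are uniformly softened across the whole image.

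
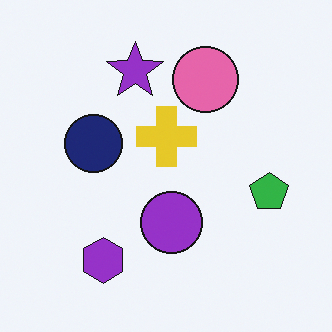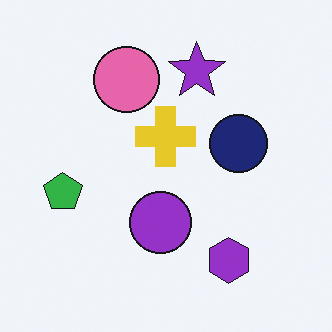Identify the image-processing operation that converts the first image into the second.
It was flipped horizontally (left ↔ right).

The green pentagon is in the right of the first image and the left of the second — shapes on opposite sides of the vertical midline have swapped in a mirror flip.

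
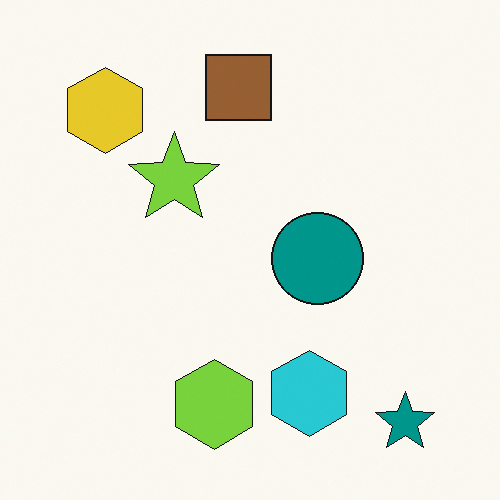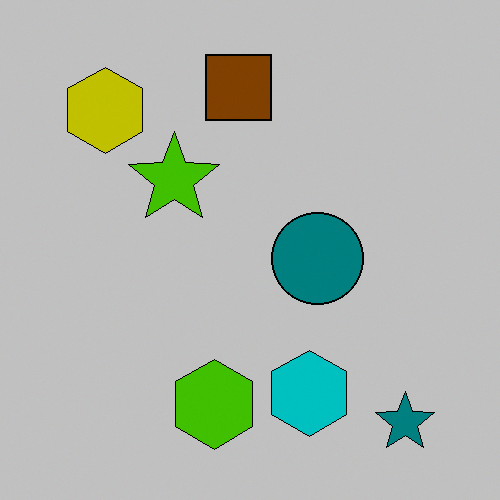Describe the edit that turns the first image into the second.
The image was heavily posterized to just a handful of flat colors.

Each flat color has snapped to a coarser quantized level — most visibly, the near-white background has dropped to a flat grey.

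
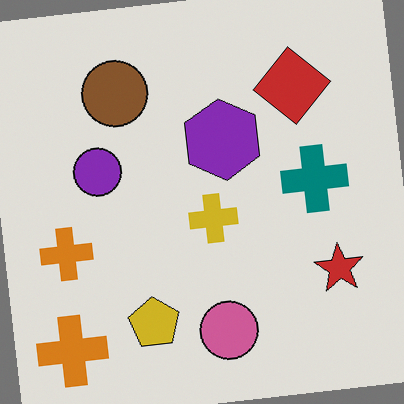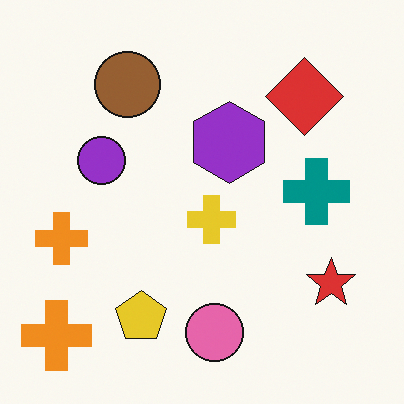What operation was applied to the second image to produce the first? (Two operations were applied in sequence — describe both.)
This is the original image rotated counter-clockwise by a few degrees, then slightly darkened.

Every shape is tilted by the same angle and the image corners show triangular fill wedges — a whole-image rotation by a non-right angle. Every pixel — background and shapes alike — is uniformly darkened.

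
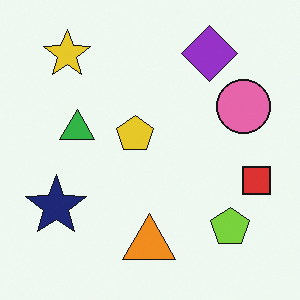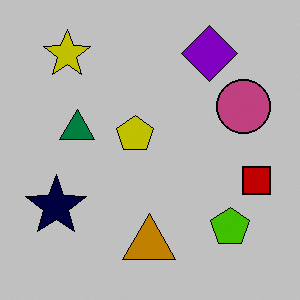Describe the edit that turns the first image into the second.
The transformation is: heavily posterized to just a handful of flat colors.

Each flat color has snapped to a coarser quantized level — most visibly, the near-white background has dropped to a flat grey.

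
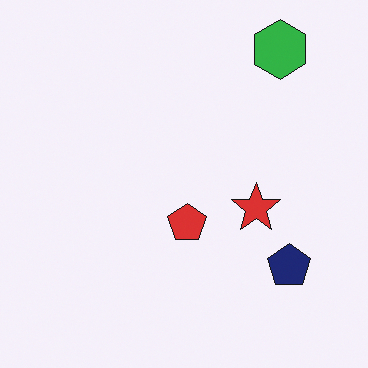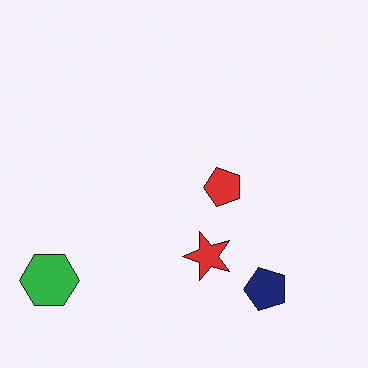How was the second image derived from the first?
Transposed (reflected across the top-left ↔ bottom-right diagonal).

Shapes have swapped their row and column positions — what was in the top-right is now in the bottom-left — a diagonal reflection.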